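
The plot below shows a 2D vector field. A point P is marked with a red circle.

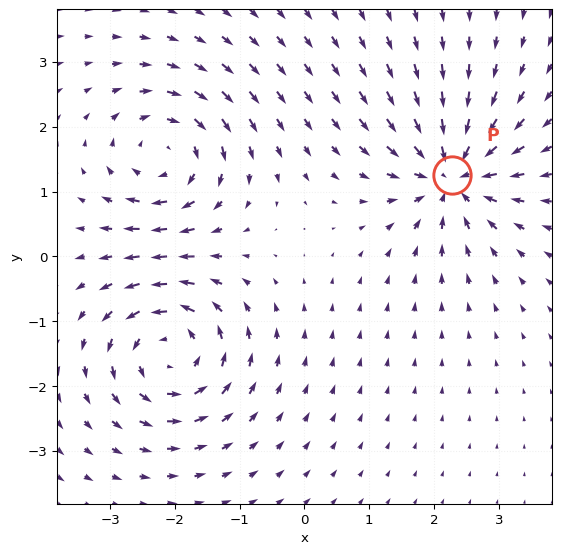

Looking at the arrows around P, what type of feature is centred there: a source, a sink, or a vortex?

At P (2.3, 1.3) the arrows converge inward. Divergence about -7, curl ≈0 — negative divergence with near-zero curl is a sink.

sink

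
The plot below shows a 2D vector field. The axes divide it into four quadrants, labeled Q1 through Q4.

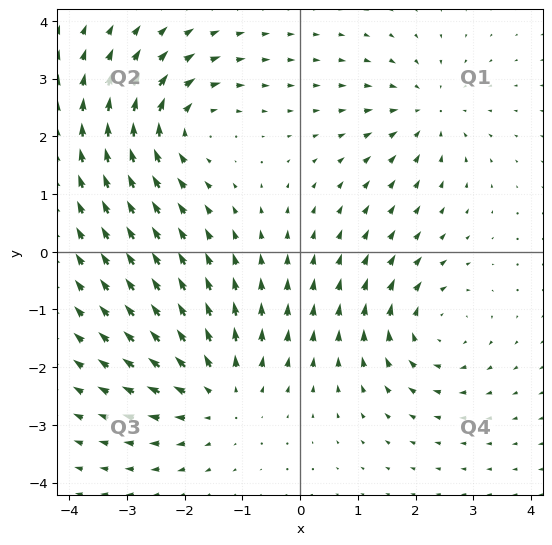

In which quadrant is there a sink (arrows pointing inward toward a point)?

The sink sits at approximately (2.2, 2.4), which lies in quadrant Q1. The divergence there is about -4, negative as expected for a sink.

Q1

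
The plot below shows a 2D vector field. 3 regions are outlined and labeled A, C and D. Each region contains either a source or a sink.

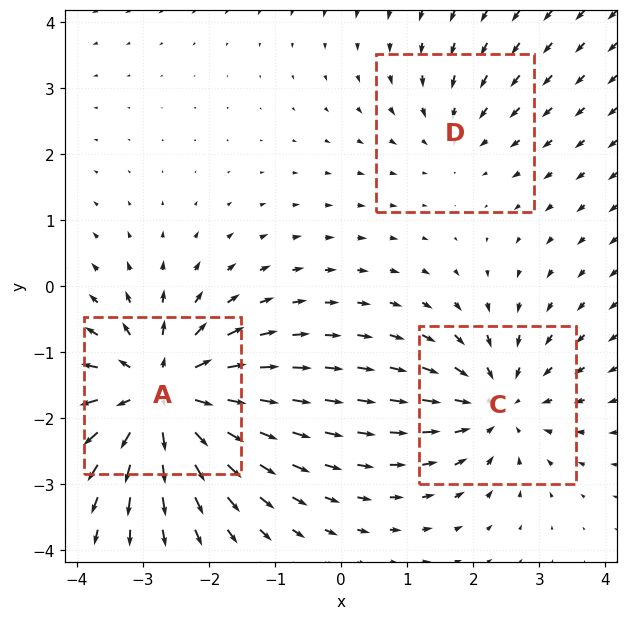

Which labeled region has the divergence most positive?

A

Divergence at each region's feature centre — A: about +6, C: about -4, D: about -2. Region A is most positive.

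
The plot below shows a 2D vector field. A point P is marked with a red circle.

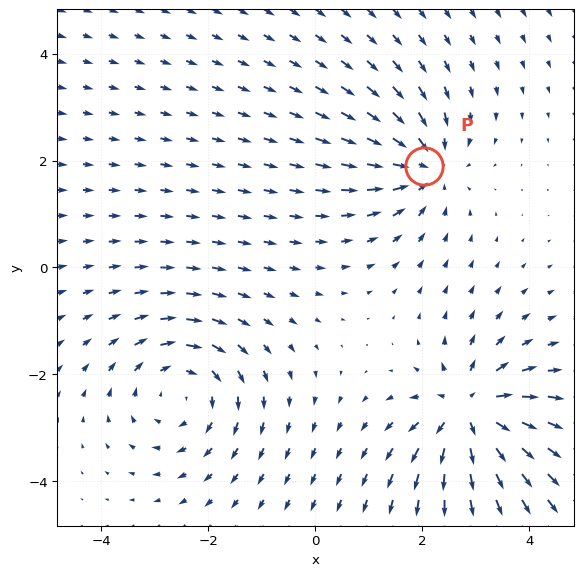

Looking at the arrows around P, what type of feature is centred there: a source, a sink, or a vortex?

At P (2.0, 1.9) the arrows converge inward. Divergence about -4, curl ≈0 — negative divergence with near-zero curl is a sink.

sink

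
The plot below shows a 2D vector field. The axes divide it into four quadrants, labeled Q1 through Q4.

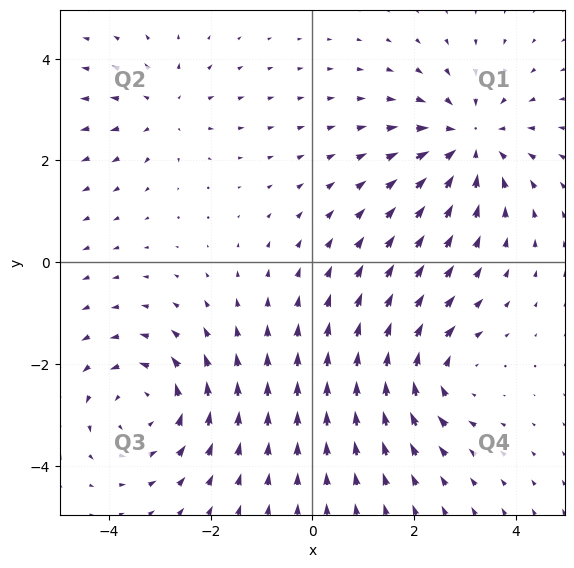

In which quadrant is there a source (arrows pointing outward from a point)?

The source sits at approximately (-2.9, 3.0), which lies in quadrant Q2. The divergence there is about +3, positive as expected for a source.

Q2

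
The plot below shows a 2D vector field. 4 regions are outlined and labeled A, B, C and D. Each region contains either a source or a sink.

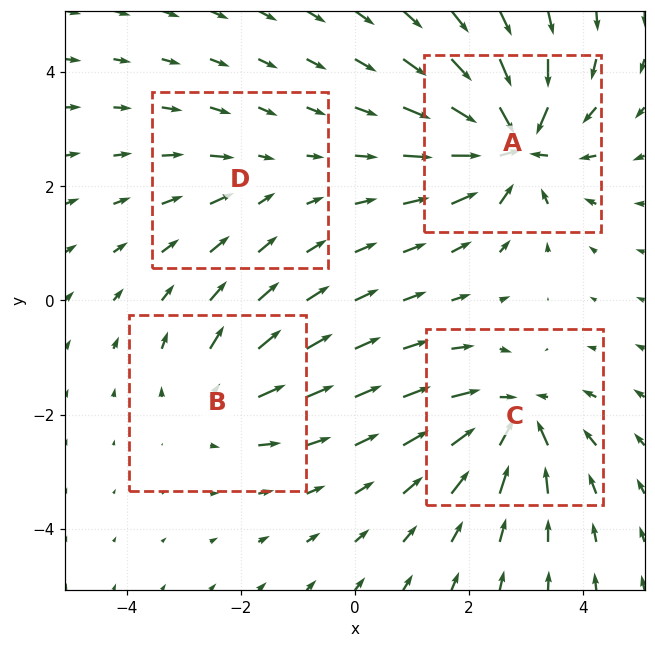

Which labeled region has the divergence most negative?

Divergence at each region's feature centre — A: about -8, B: about +4, C: about -6, D: about -2. Region A is most negative.

A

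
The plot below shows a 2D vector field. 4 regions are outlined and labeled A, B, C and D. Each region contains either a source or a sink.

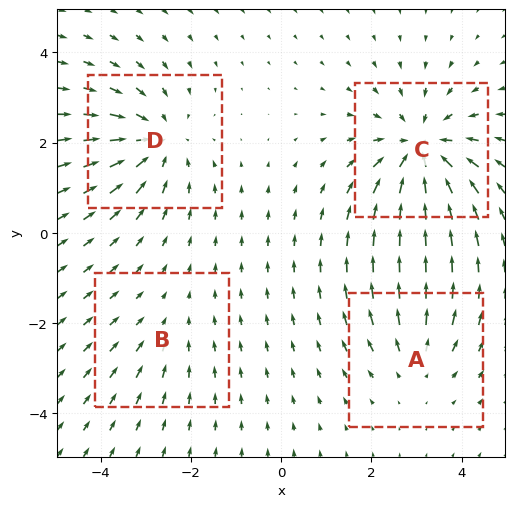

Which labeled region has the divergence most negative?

C

Divergence at each region's feature centre — A: about +3, B: about -2, C: about -6, D: about -5. Region C is most negative.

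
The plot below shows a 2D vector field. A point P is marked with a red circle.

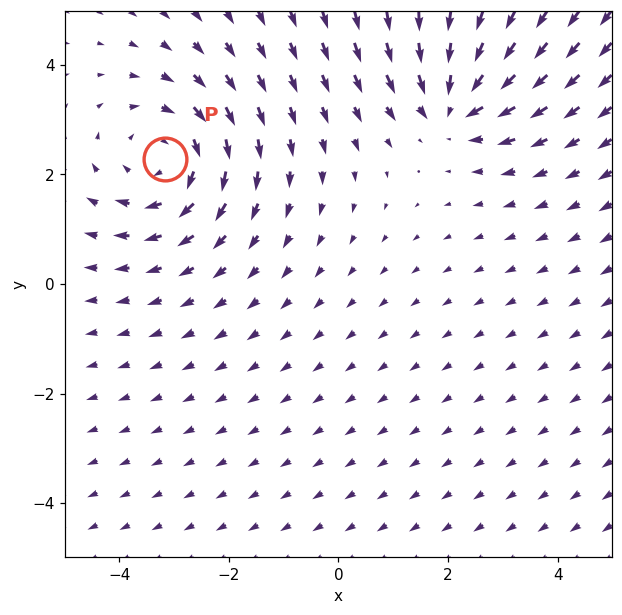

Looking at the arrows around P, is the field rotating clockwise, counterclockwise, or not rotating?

clockwise

Near P at (-3.2, 2.3) the arrows circulate clockwise. The curl (z-component) there is about -4; negative curl means clockwise rotation.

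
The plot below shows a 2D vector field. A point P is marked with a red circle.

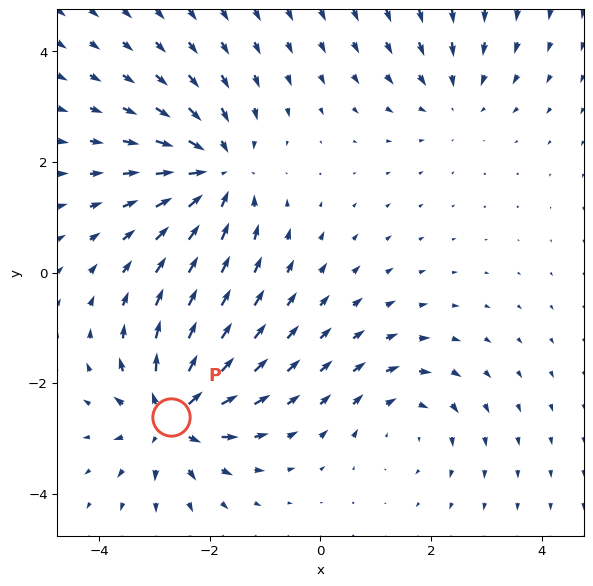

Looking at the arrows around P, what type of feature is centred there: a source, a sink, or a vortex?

At P (-2.7, -2.6) the arrows spread outward. Divergence about +7, curl ≈0 — positive divergence with near-zero curl is a source.

source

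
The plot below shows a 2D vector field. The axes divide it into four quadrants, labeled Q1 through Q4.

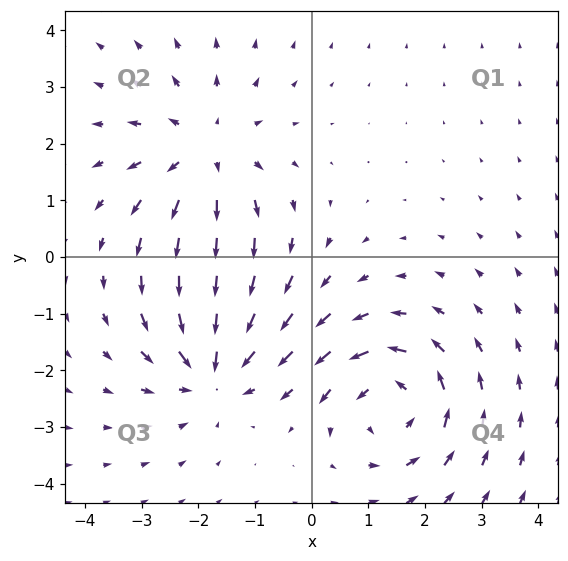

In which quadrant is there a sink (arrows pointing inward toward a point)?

Q3

The sink sits at approximately (-1.7, -2.0), which lies in quadrant Q3. The divergence there is about -4, negative as expected for a sink.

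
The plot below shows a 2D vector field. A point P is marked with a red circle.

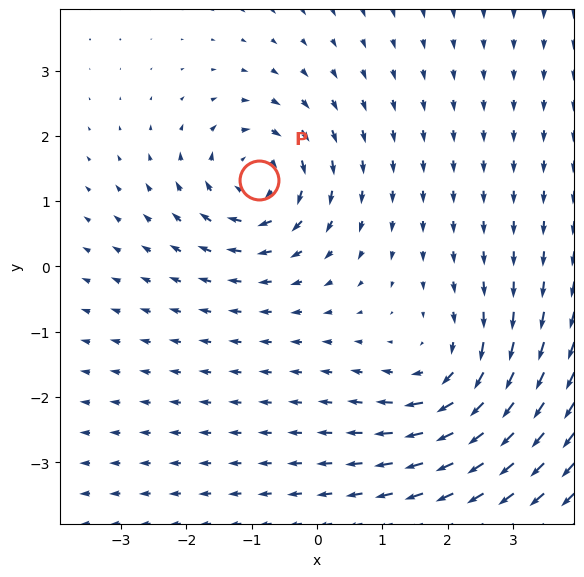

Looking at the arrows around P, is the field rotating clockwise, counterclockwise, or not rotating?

Near P at (-0.9, 1.3) the arrows circulate clockwise. The curl (z-component) there is about -4; negative curl means clockwise rotation.

clockwise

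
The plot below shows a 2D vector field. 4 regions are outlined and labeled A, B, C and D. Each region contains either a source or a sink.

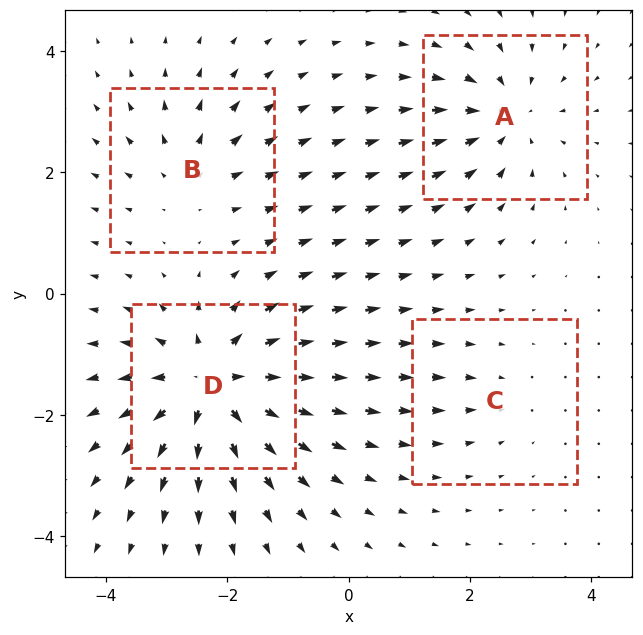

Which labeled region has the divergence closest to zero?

Divergence at each region's feature centre — A: about -5, B: about +4, C: about -2, D: about +8. Region C is closest to zero.

C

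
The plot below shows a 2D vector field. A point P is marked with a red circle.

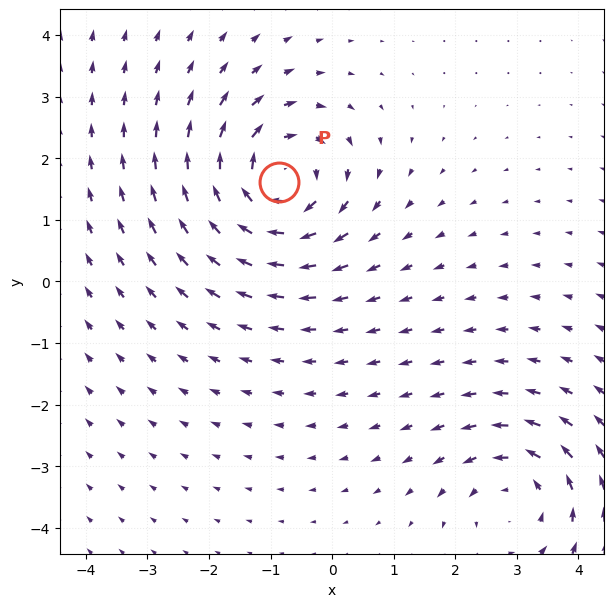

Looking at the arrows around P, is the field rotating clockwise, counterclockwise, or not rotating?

Near P at (-0.9, 1.6) the arrows circulate clockwise. The curl (z-component) there is about -5; negative curl means clockwise rotation.

clockwise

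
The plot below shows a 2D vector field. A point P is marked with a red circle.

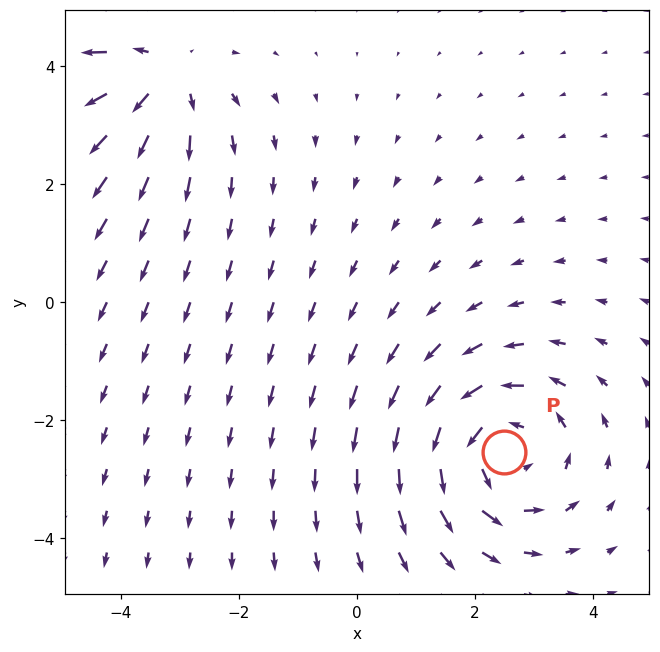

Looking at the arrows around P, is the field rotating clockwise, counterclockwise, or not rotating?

Near P at (2.5, -2.5) the arrows circulate counterclockwise. The curl (z-component) there is about +3; positive curl means counterclockwise rotation.

counterclockwise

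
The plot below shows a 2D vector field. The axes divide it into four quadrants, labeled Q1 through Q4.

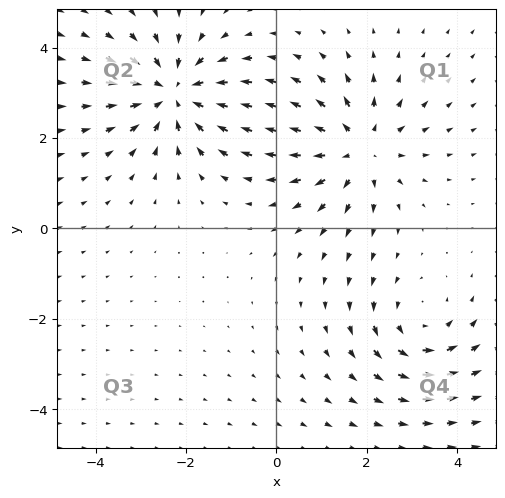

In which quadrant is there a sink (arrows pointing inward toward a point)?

The sink sits at approximately (-2.2, 3.0), which lies in quadrant Q2. The divergence there is about -4, negative as expected for a sink.

Q2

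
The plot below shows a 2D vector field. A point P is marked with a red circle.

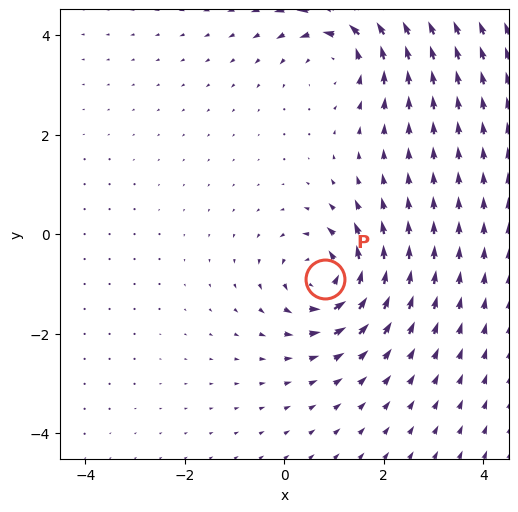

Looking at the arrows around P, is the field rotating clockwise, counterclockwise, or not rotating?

counterclockwise

Near P at (0.8, -0.9) the arrows circulate counterclockwise. The curl (z-component) there is about +4; positive curl means counterclockwise rotation.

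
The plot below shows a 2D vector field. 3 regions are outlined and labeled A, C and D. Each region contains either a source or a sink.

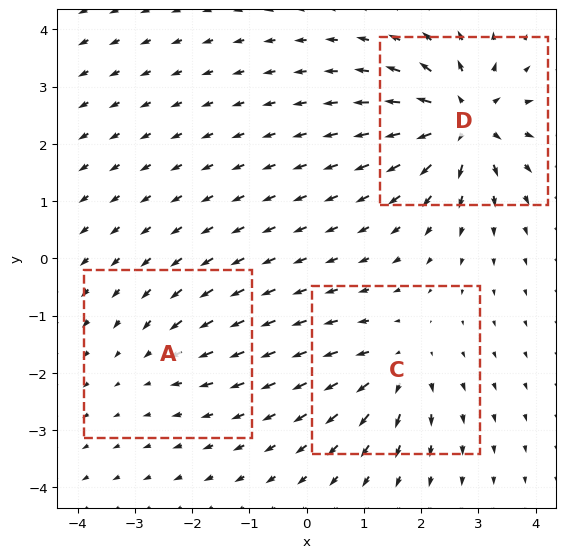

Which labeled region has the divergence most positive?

D

Divergence at each region's feature centre — A: about -2, C: about +4, D: about +7. Region D is most positive.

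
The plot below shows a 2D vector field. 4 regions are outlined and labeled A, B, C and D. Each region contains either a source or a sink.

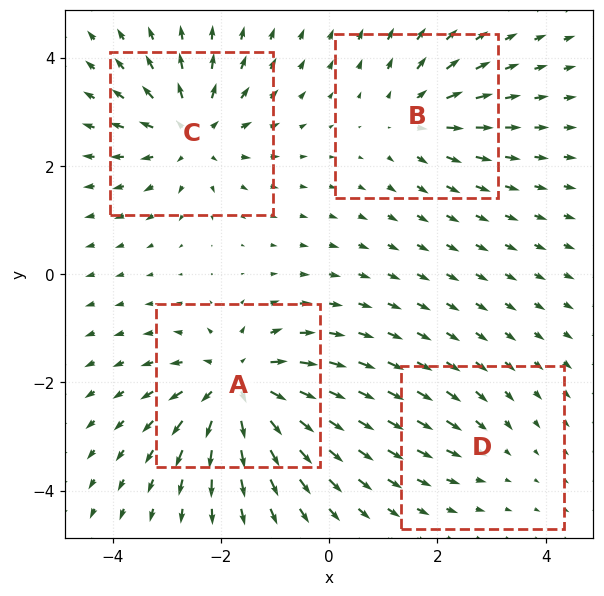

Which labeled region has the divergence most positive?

Divergence at each region's feature centre — A: about +7, B: about +4, C: about +6, D: about -2. Region A is most positive.

A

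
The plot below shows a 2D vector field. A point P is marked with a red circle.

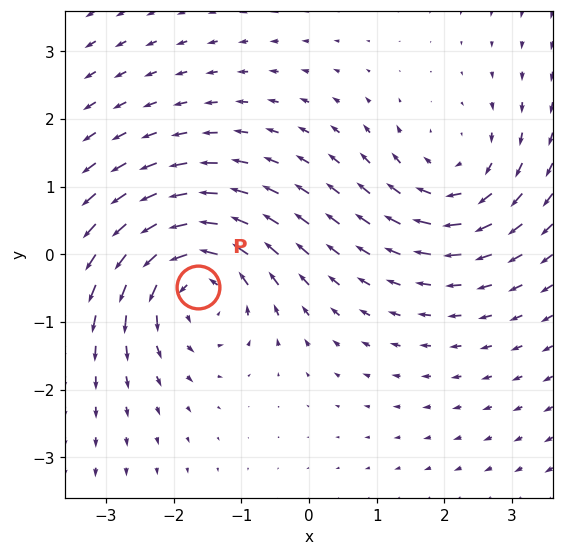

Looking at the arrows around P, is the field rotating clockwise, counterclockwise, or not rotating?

Near P at (-1.6, -0.5) the arrows circulate counterclockwise. The curl (z-component) there is about +4; positive curl means counterclockwise rotation.

counterclockwise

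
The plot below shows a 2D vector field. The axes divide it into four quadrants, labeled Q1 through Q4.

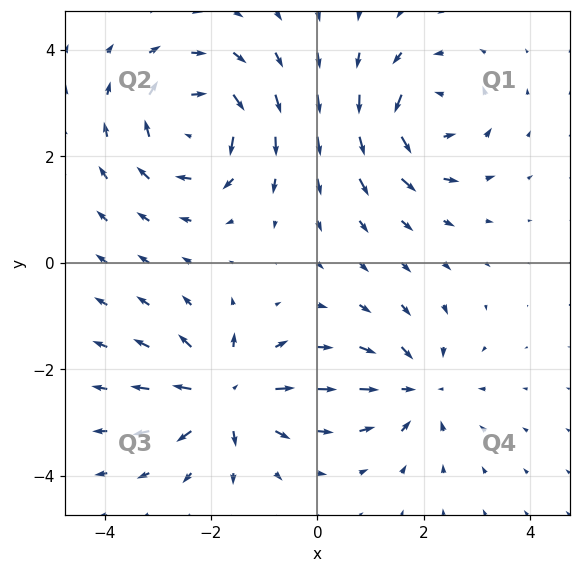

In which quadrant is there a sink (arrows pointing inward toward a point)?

The sink sits at approximately (1.9, -2.4), which lies in quadrant Q4. The divergence there is about -4, negative as expected for a sink.

Q4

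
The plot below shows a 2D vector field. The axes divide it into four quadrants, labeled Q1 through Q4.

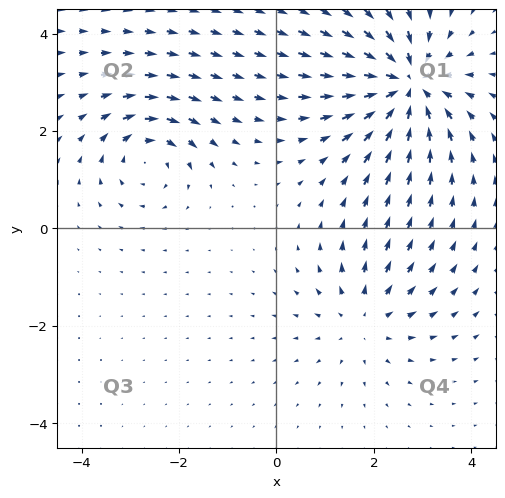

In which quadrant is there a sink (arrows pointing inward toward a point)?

Q1

The sink sits at approximately (2.7, 3.0), which lies in quadrant Q1. The divergence there is about -6, negative as expected for a sink.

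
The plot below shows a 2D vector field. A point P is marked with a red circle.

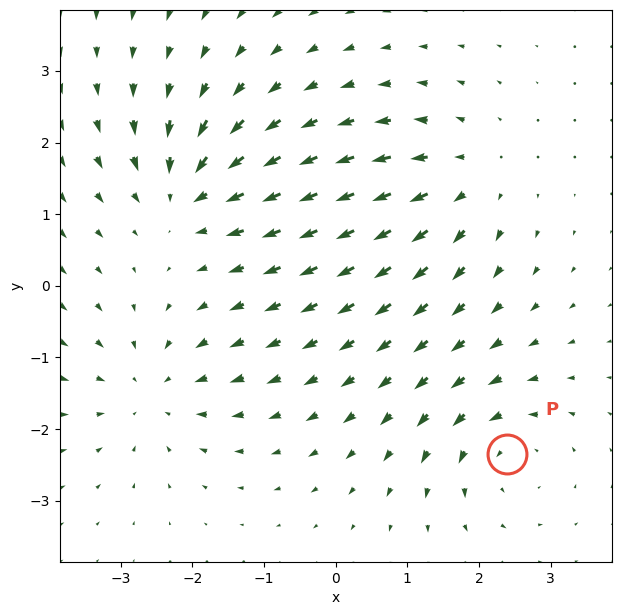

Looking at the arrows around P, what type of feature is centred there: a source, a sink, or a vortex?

At P (2.4, -2.3) the arrows circulate counterclockwise. Divergence ≈0, curl about +4 — near-zero divergence with nonzero curl is a vortex.

vortex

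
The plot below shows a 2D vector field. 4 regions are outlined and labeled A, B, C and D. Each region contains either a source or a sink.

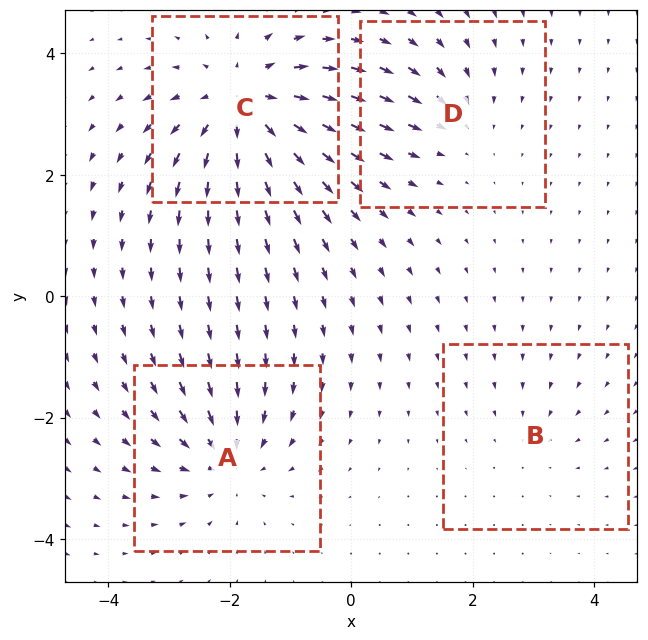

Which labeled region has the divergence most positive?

C

Divergence at each region's feature centre — A: about -5, B: about -2, C: about +7, D: about -3. Region C is most positive.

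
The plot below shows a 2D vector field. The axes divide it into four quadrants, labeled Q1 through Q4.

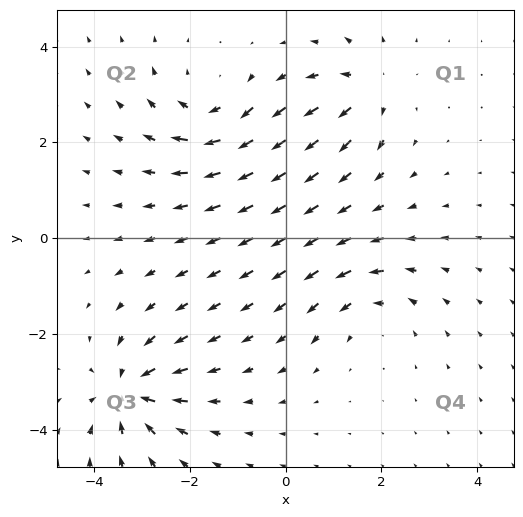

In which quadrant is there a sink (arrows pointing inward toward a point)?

The sink sits at approximately (-3.2, -3.2), which lies in quadrant Q3. The divergence there is about -6, negative as expected for a sink.

Q3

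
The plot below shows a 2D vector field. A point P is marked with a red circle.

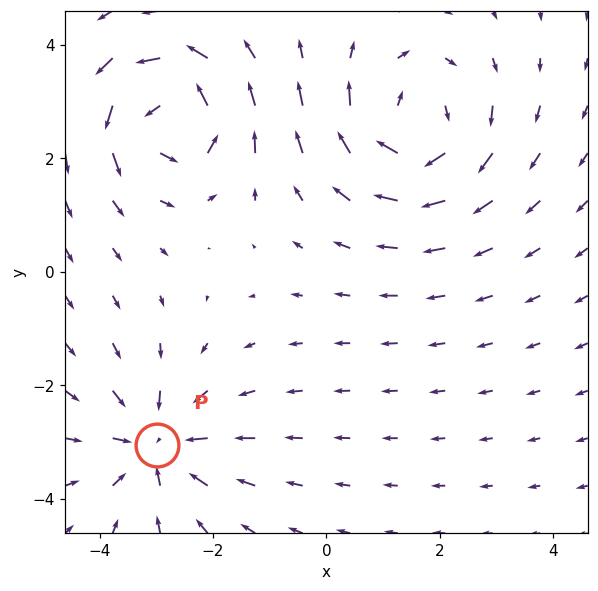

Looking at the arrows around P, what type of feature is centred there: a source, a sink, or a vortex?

sink

At P (-3.0, -3.1) the arrows converge inward. Divergence about -3, curl ≈0 — negative divergence with near-zero curl is a sink.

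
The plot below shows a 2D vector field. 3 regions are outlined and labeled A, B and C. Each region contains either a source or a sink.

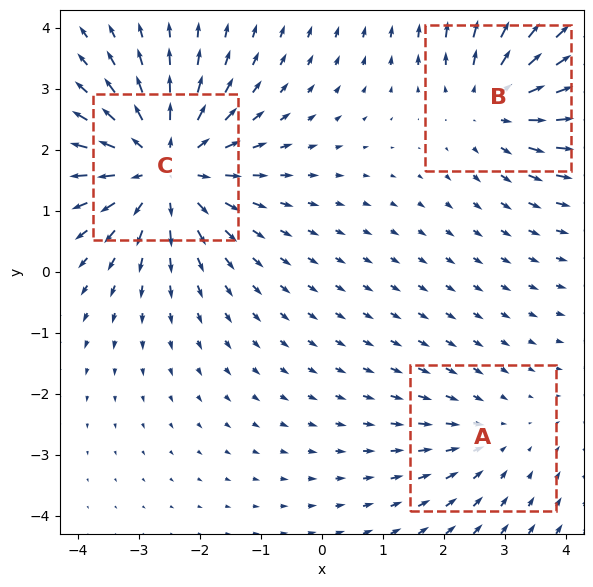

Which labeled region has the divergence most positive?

Divergence at each region's feature centre — A: about -2, B: about +3, C: about +4. Region C is most positive.

C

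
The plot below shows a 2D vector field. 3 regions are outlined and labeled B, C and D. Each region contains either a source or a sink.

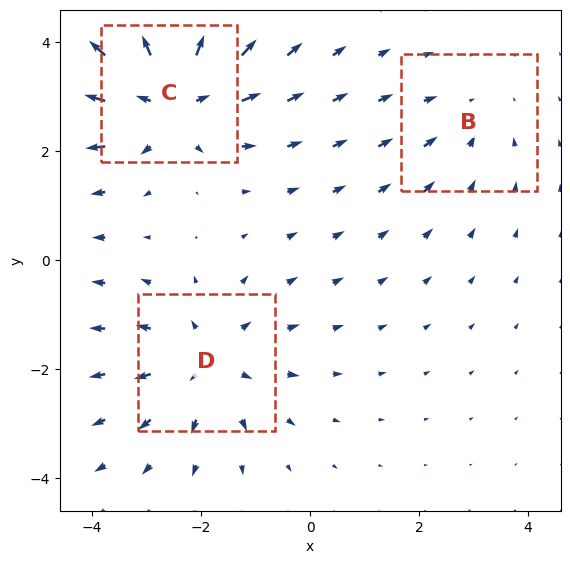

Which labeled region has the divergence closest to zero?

Divergence at each region's feature centre — B: about -2, C: about +5, D: about +3. Region B is closest to zero.

B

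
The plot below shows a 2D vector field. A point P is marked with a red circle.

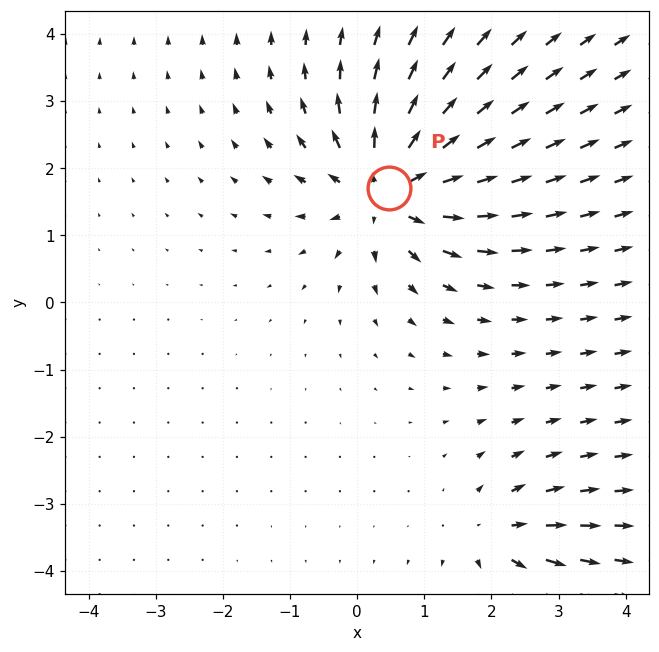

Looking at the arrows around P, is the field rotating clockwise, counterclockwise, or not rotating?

not rotating

Near P at (0.5, 1.7) the arrows show no circulation. The curl there is ≈0.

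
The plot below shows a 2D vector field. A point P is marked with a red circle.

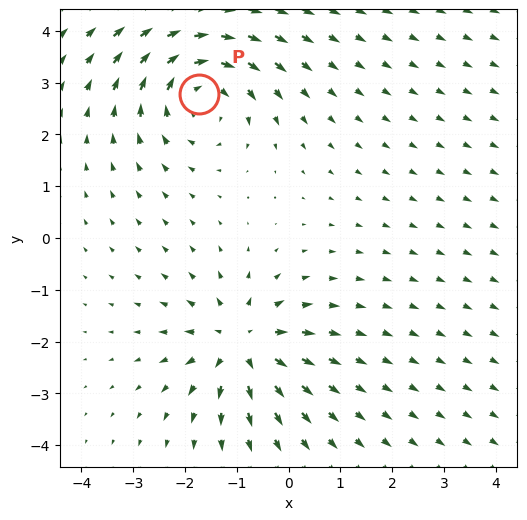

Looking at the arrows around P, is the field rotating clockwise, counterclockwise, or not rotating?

Near P at (-1.7, 2.8) the arrows circulate clockwise. The curl (z-component) there is about -3; negative curl means clockwise rotation.

clockwise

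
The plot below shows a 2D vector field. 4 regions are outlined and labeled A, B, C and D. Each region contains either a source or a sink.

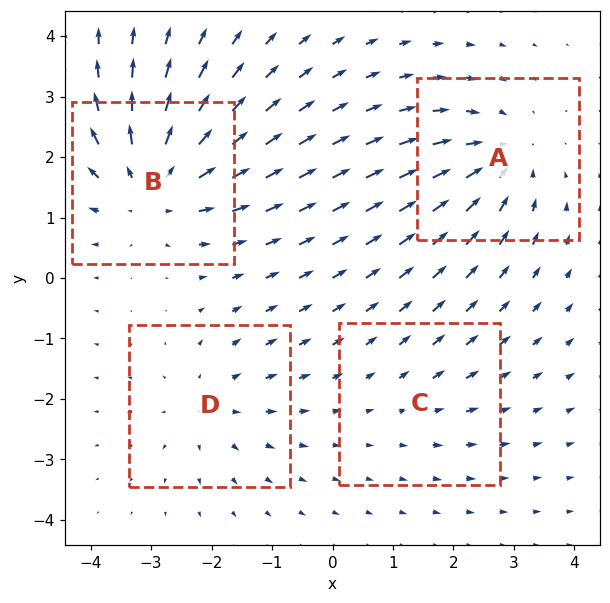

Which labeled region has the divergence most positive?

B

Divergence at each region's feature centre — A: about -4, B: about +6, C: about +2, D: about +3. Region B is most positive.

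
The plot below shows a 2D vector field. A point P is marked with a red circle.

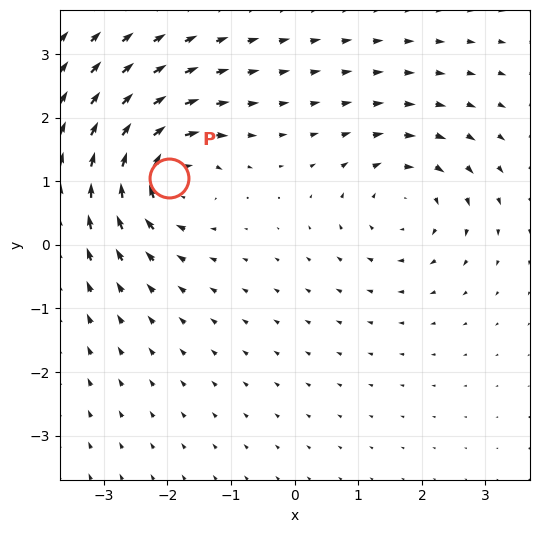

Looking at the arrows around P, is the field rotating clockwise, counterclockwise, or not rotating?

clockwise

Near P at (-2.0, 1.0) the arrows circulate clockwise. The curl (z-component) there is about -6; negative curl means clockwise rotation.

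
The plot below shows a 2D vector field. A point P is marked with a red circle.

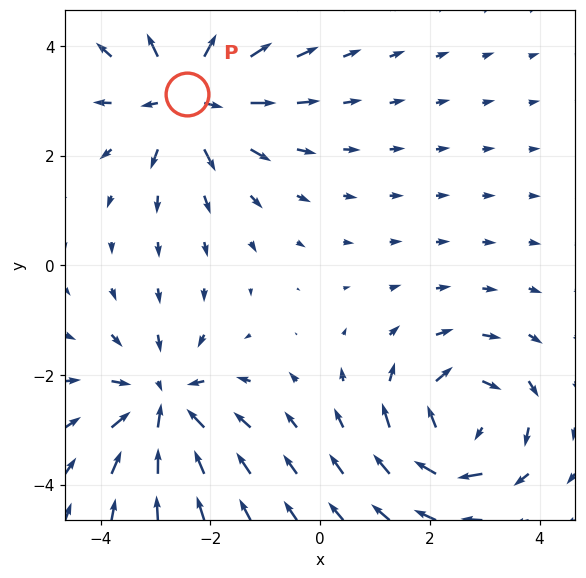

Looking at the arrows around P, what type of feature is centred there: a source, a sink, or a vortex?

At P (-2.4, 3.1) the arrows spread outward. Divergence about +5, curl ≈0 — positive divergence with near-zero curl is a source.

source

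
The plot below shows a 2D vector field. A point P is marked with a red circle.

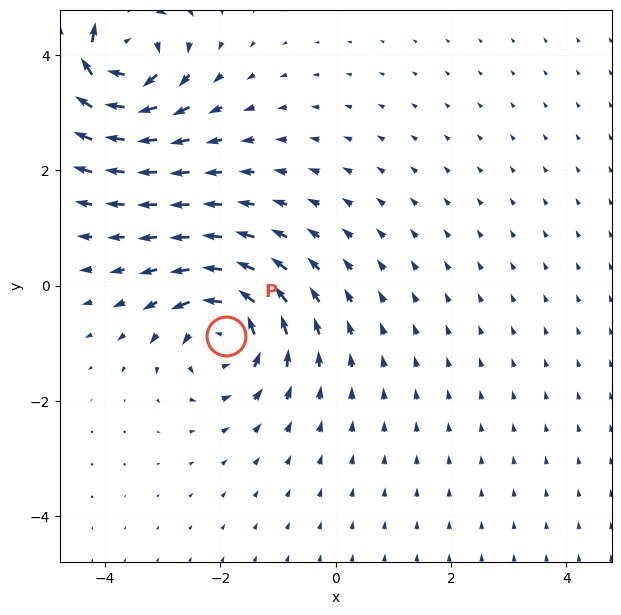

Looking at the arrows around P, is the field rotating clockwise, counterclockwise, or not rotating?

counterclockwise

Near P at (-1.9, -0.9) the arrows circulate counterclockwise. The curl (z-component) there is about +6; positive curl means counterclockwise rotation.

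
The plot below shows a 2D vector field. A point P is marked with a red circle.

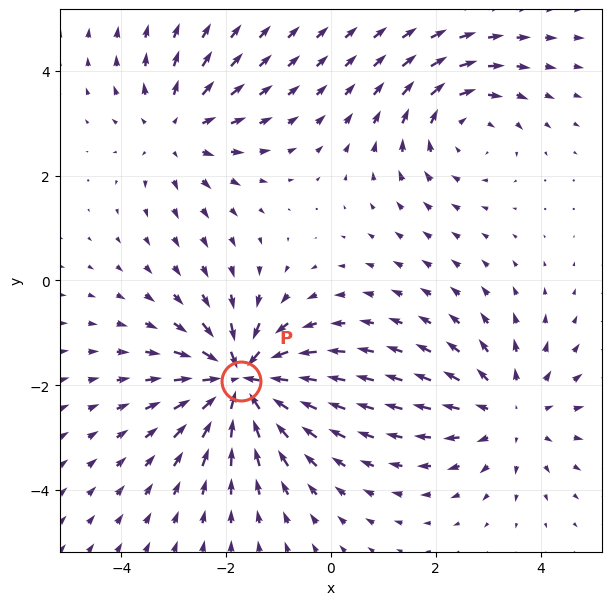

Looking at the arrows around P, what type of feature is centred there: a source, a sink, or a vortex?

sink

At P (-1.7, -1.9) the arrows converge inward. Divergence about -6, curl ≈0 — negative divergence with near-zero curl is a sink.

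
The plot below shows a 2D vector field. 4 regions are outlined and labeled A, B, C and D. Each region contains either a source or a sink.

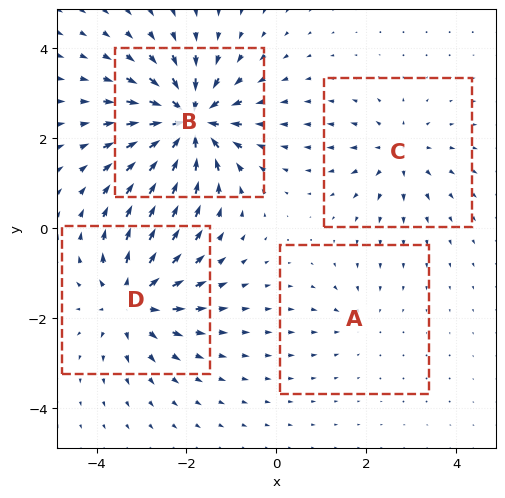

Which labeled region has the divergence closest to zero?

A

Divergence at each region's feature centre — A: about -2, B: about -9, C: about +4, D: about +6. Region A is closest to zero.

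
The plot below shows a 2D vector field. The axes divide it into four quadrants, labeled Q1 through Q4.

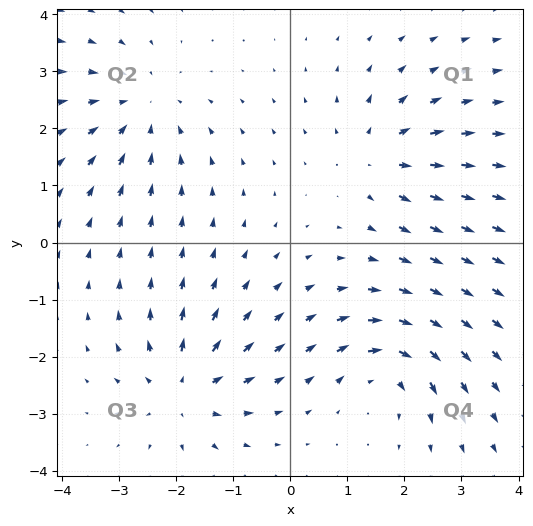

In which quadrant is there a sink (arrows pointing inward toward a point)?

Q2

The sink sits at approximately (-2.6, 2.3), which lies in quadrant Q2. The divergence there is about -3, negative as expected for a sink.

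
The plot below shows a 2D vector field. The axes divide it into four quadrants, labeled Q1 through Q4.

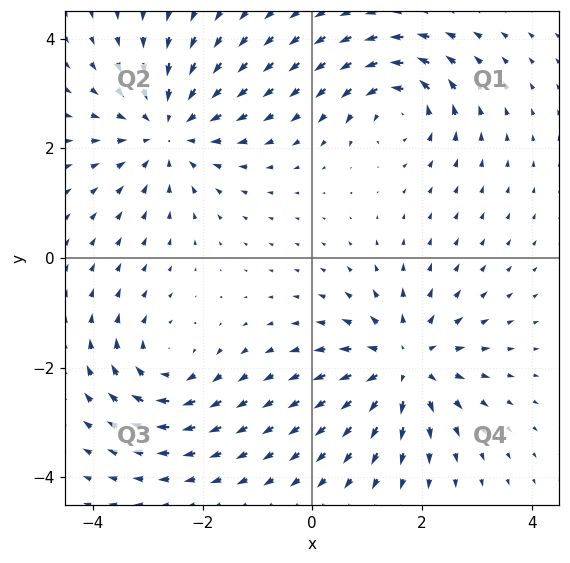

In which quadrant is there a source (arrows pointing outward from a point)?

Q4

The source sits at approximately (1.7, -1.9), which lies in quadrant Q4. The divergence there is about +5, positive as expected for a source.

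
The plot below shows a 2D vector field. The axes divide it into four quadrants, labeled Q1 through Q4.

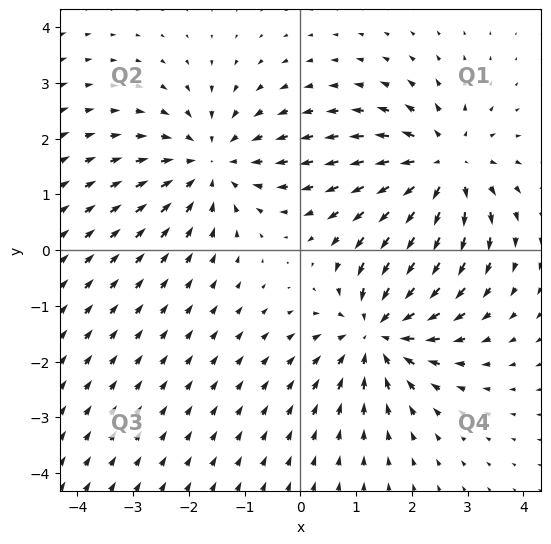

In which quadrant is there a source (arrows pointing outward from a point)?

Q1

The source sits at approximately (2.5, 1.5), which lies in quadrant Q1. The divergence there is about +5, positive as expected for a source.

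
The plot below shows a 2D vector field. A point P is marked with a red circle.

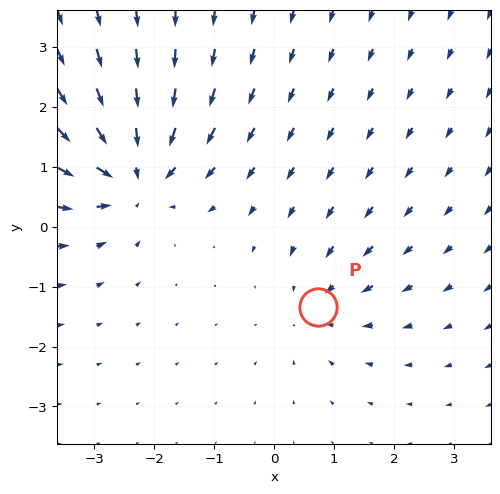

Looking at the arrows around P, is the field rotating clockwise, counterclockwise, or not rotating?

Near P at (0.7, -1.3) the arrows show no circulation. The curl there is ≈0.

not rotating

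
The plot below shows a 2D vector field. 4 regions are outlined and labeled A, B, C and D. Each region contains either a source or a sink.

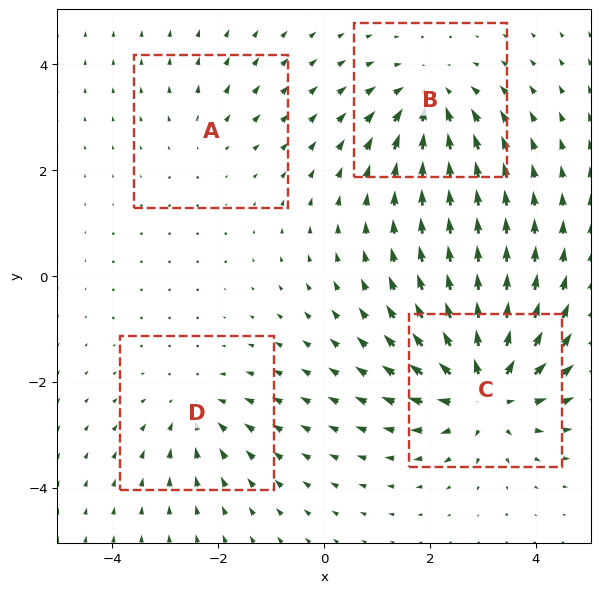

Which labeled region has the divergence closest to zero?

Divergence at each region's feature centre — A: about +2, B: about -5, C: about +7, D: about -4. Region A is closest to zero.

A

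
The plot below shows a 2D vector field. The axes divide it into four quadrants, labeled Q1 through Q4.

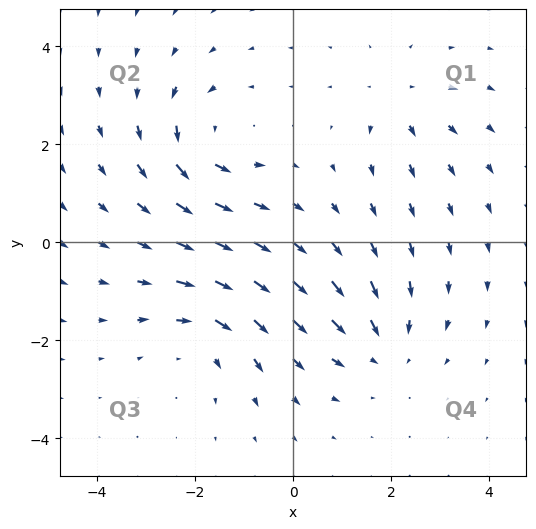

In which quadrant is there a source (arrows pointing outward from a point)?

Q1

The source sits at approximately (2.2, 2.9), which lies in quadrant Q1. The divergence there is about +3, positive as expected for a source.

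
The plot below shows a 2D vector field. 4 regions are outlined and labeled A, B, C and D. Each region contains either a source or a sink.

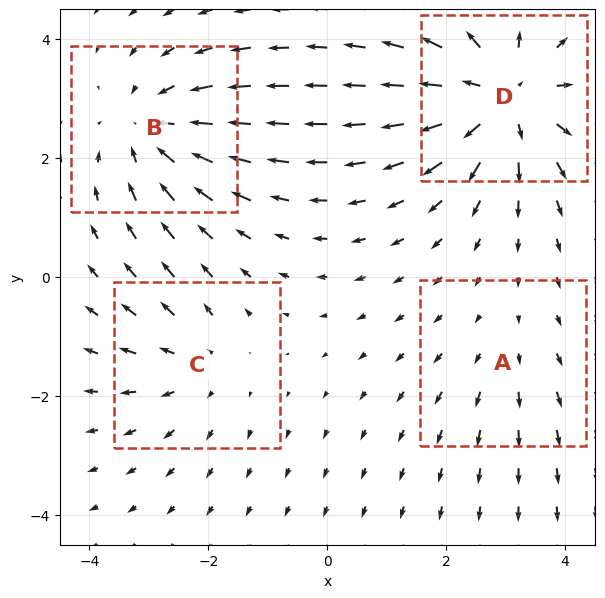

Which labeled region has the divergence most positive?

D

Divergence at each region's feature centre — A: about +2, B: about -4, C: about +3, D: about +6. Region D is most positive.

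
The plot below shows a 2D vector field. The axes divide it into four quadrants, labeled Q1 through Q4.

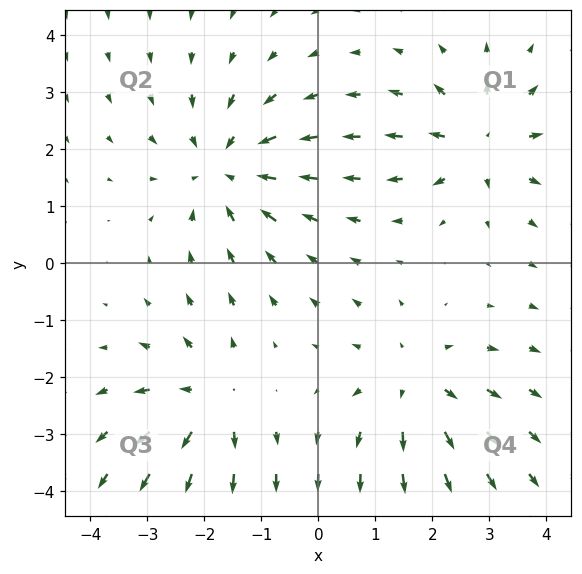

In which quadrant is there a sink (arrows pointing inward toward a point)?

The sink sits at approximately (-1.6, 1.6), which lies in quadrant Q2. The divergence there is about -3, negative as expected for a sink.

Q2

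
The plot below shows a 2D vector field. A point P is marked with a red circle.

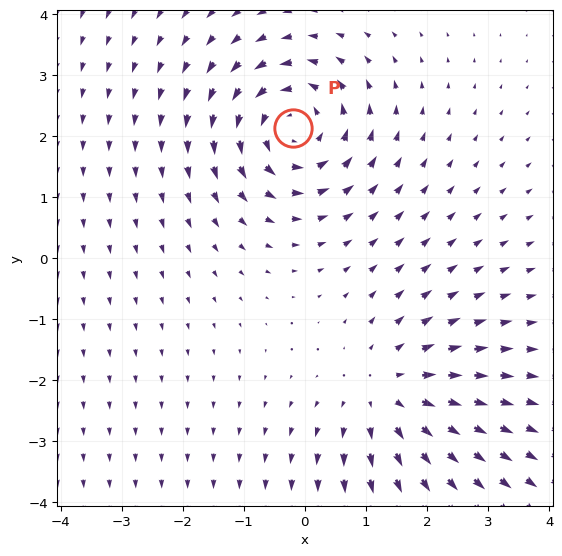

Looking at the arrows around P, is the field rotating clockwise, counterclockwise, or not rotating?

counterclockwise

Near P at (-0.2, 2.1) the arrows circulate counterclockwise. The curl (z-component) there is about +5; positive curl means counterclockwise rotation.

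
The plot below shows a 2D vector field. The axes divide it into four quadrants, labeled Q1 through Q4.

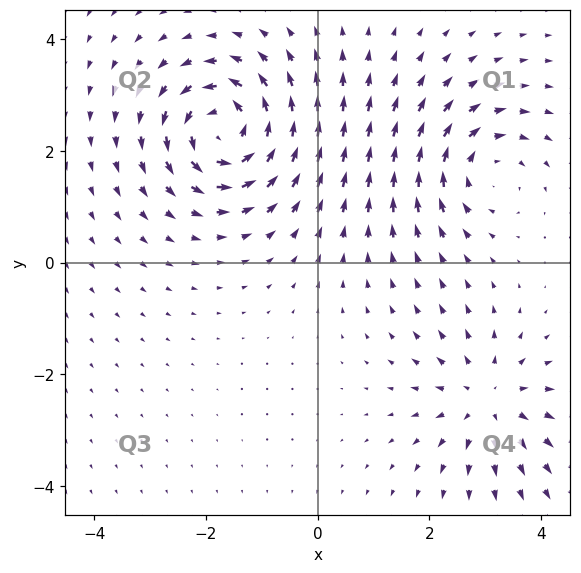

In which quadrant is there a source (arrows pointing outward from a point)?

Q4

The source sits at approximately (3.1, -2.5), which lies in quadrant Q4. The divergence there is about +4, positive as expected for a source.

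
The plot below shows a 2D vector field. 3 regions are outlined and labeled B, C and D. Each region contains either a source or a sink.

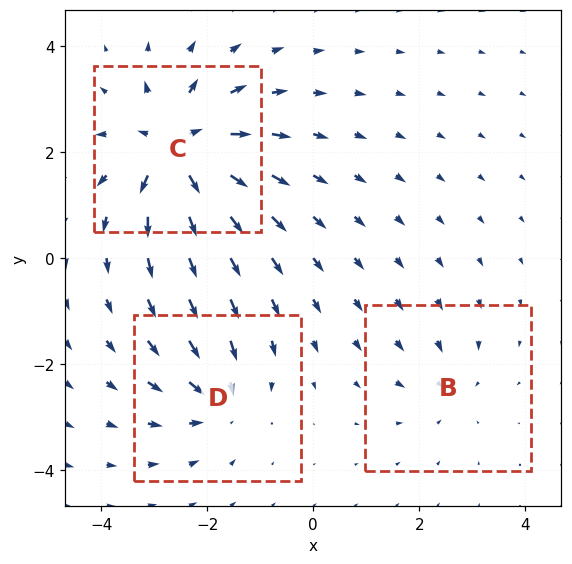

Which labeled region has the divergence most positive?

Divergence at each region's feature centre — B: about -2, C: about +6, D: about -3. Region C is most positive.

C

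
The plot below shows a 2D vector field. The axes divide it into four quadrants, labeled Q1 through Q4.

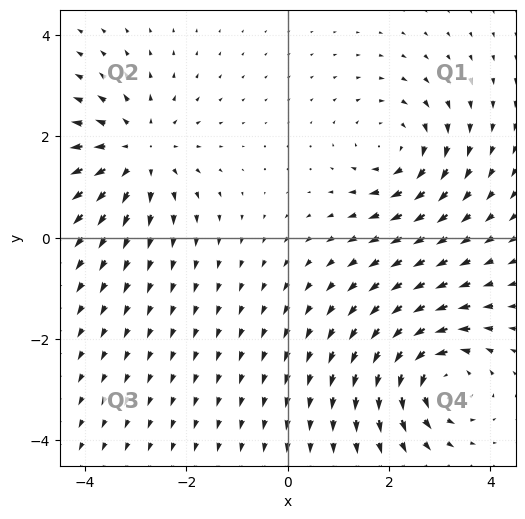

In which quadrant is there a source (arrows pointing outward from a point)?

The source sits at approximately (-3.0, 1.7), which lies in quadrant Q2. The divergence there is about +4, positive as expected for a source.

Q2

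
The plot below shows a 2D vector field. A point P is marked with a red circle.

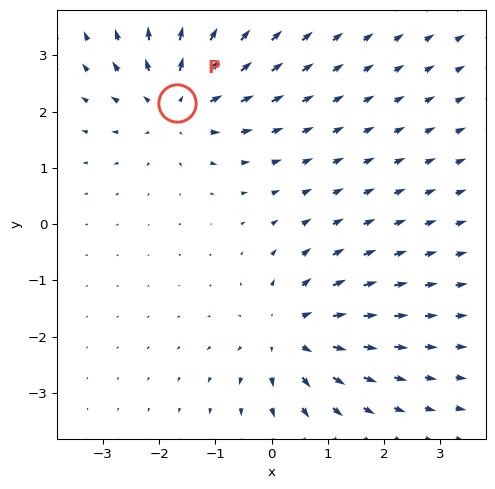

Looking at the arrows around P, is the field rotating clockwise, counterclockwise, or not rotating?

not rotating

Near P at (-1.7, 2.2) the arrows show no circulation. The curl there is ≈0.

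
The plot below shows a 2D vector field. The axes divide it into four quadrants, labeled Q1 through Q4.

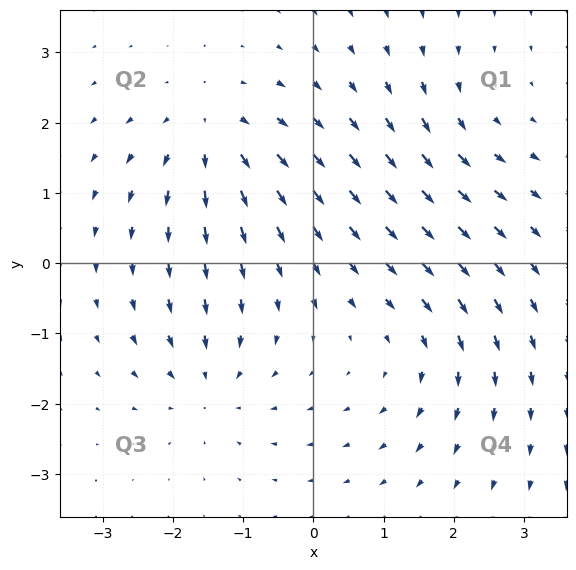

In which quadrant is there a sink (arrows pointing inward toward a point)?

The sink sits at approximately (-1.5, -1.7), which lies in quadrant Q3. The divergence there is about -3, negative as expected for a sink.

Q3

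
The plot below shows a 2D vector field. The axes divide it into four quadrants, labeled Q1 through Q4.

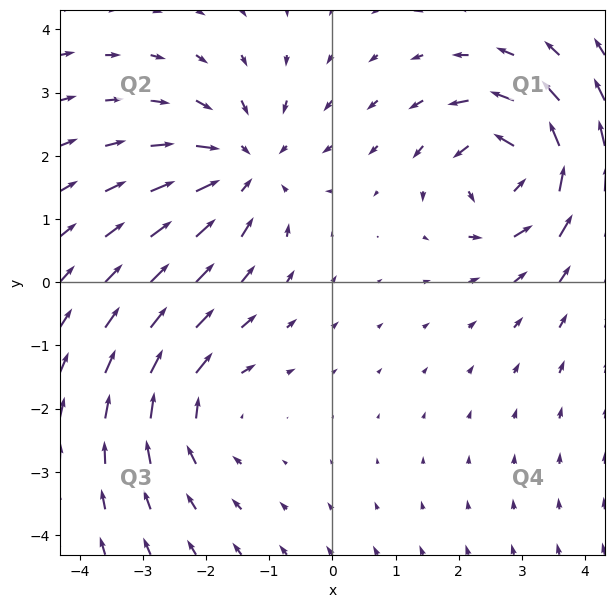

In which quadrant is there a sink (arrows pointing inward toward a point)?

The sink sits at approximately (-1.4, 1.8), which lies in quadrant Q2. The divergence there is about -4, negative as expected for a sink.

Q2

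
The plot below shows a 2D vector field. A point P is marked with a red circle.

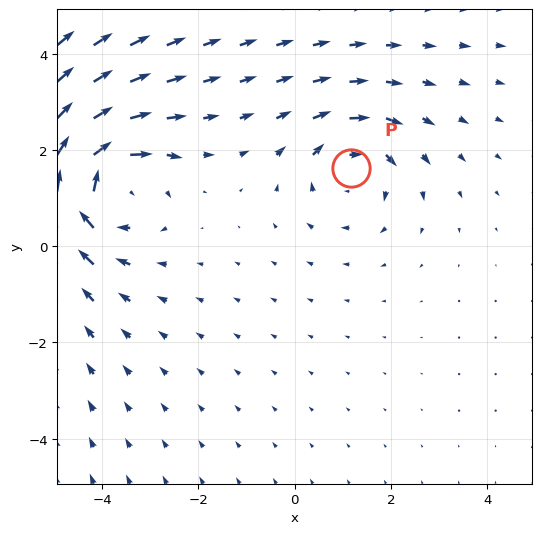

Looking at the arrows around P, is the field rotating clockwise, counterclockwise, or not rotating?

clockwise

Near P at (1.2, 1.6) the arrows circulate clockwise. The curl (z-component) there is about -3; negative curl means clockwise rotation.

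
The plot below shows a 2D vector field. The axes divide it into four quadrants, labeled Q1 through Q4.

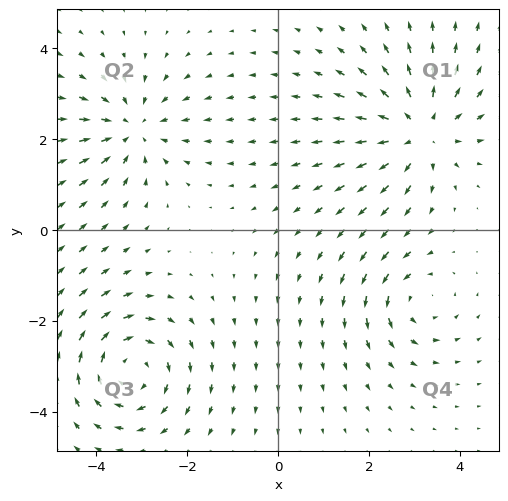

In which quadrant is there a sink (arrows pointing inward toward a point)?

The sink sits at approximately (-3.2, 2.2), which lies in quadrant Q2. The divergence there is about -4, negative as expected for a sink.

Q2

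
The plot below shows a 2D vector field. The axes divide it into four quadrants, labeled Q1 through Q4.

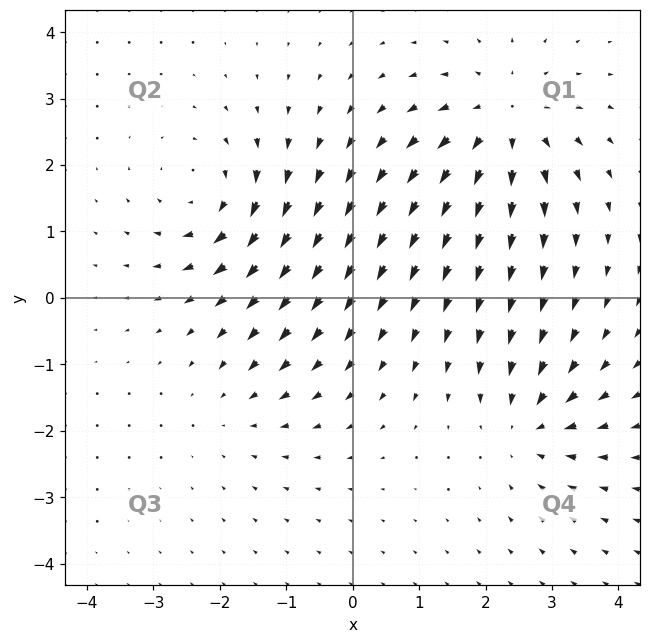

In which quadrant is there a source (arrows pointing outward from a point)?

The source sits at approximately (2.3, 2.7), which lies in quadrant Q1. The divergence there is about +5, positive as expected for a source.

Q1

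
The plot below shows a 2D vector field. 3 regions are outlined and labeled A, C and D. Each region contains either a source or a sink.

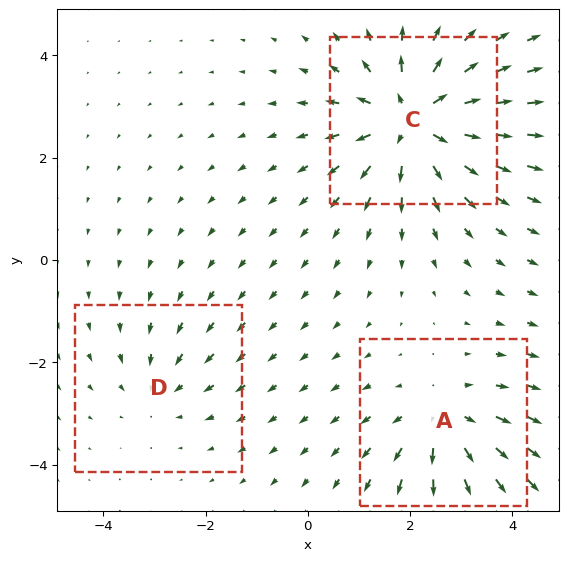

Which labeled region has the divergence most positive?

Divergence at each region's feature centre — A: about +3, C: about +5, D: about -2. Region C is most positive.

C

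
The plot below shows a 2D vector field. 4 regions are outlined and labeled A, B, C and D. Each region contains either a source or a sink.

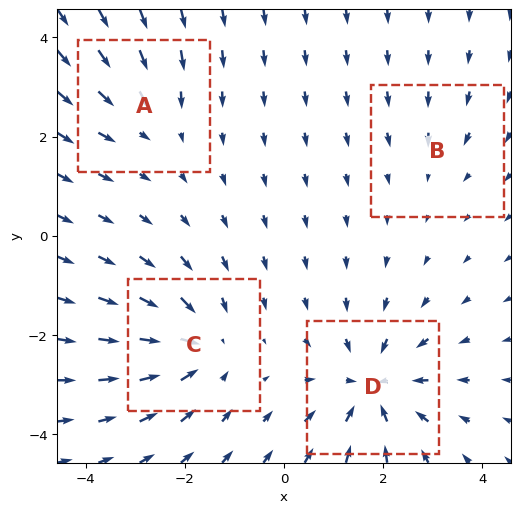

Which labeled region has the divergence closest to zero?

Divergence at each region's feature centre — A: about -3, B: about -2, C: about -5, D: about -6. Region B is closest to zero.

B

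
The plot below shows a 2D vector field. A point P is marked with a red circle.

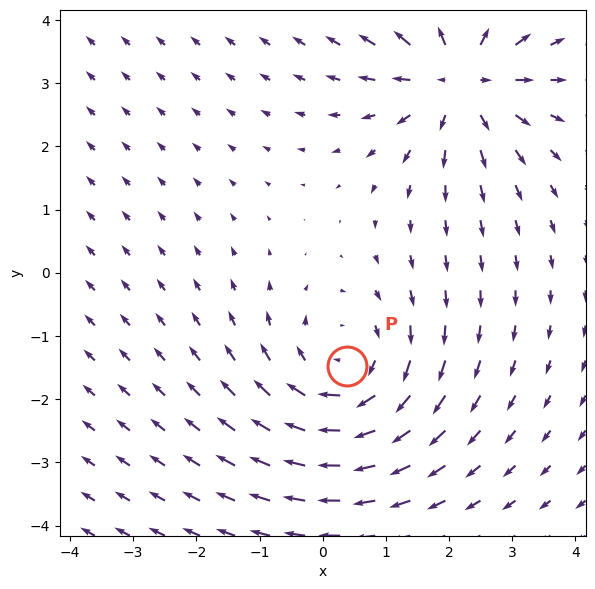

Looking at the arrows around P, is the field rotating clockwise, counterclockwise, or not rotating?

clockwise

Near P at (0.4, -1.5) the arrows circulate clockwise. The curl (z-component) there is about -3; negative curl means clockwise rotation.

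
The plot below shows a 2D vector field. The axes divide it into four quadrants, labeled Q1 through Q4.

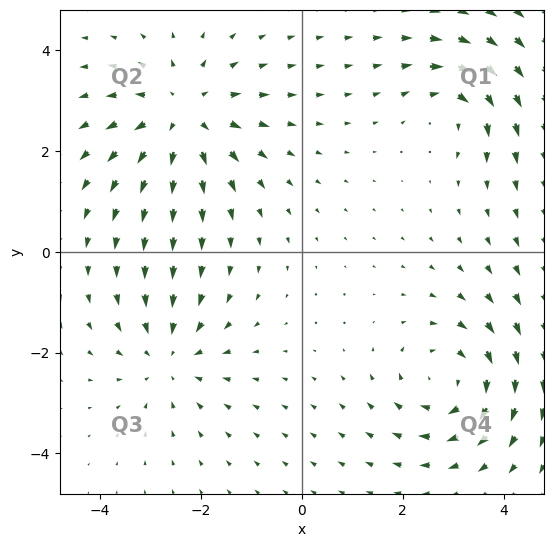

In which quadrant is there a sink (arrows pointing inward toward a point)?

Q3

The sink sits at approximately (-2.6, -2.1), which lies in quadrant Q3. The divergence there is about -3, negative as expected for a sink.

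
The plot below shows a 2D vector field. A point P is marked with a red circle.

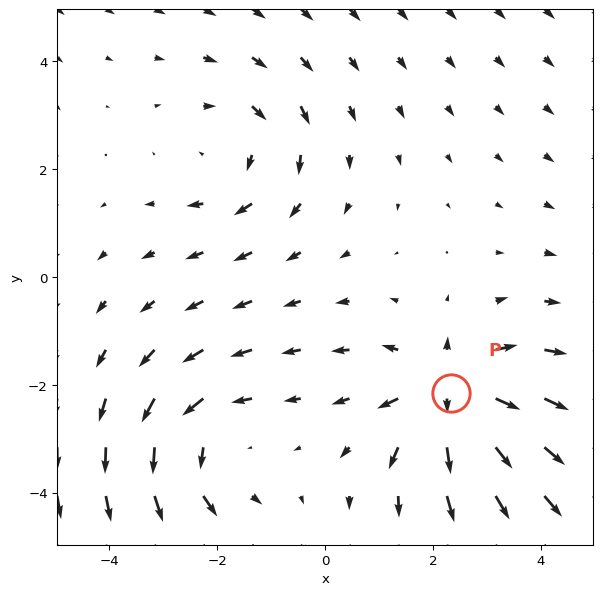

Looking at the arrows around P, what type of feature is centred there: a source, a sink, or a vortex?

At P (2.3, -2.1) the arrows spread outward. Divergence about +4, curl ≈0 — positive divergence with near-zero curl is a source.

source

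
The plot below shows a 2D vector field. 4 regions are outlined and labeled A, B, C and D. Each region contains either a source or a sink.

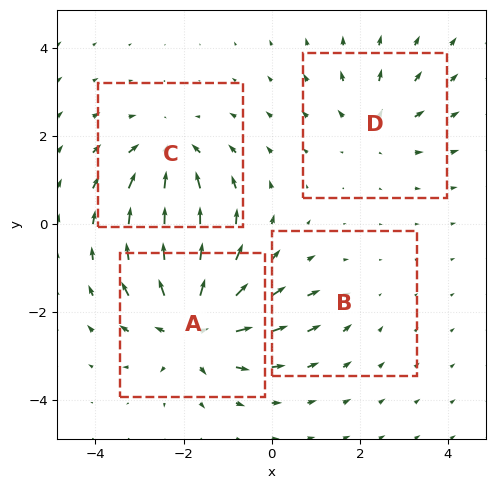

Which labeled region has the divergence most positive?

Divergence at each region's feature centre — A: about +7, B: about -2, C: about -5, D: about +3. Region A is most positive.

A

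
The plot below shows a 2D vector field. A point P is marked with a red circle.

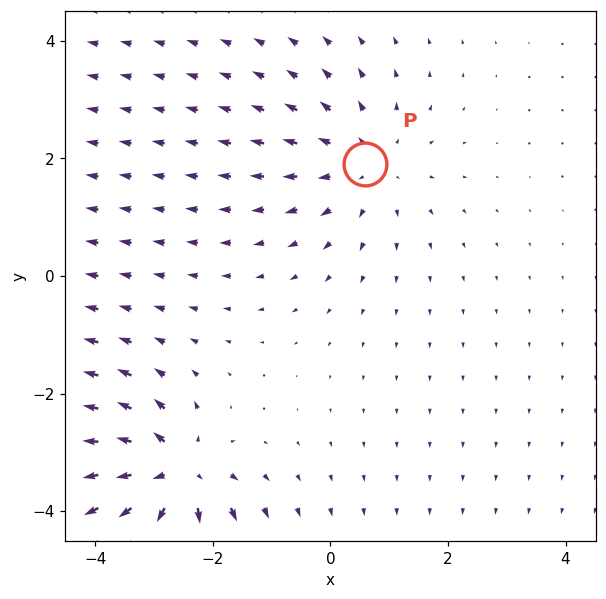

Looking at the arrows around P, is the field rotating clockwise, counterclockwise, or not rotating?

Near P at (0.6, 1.9) the arrows show no circulation. The curl there is ≈0.

not rotating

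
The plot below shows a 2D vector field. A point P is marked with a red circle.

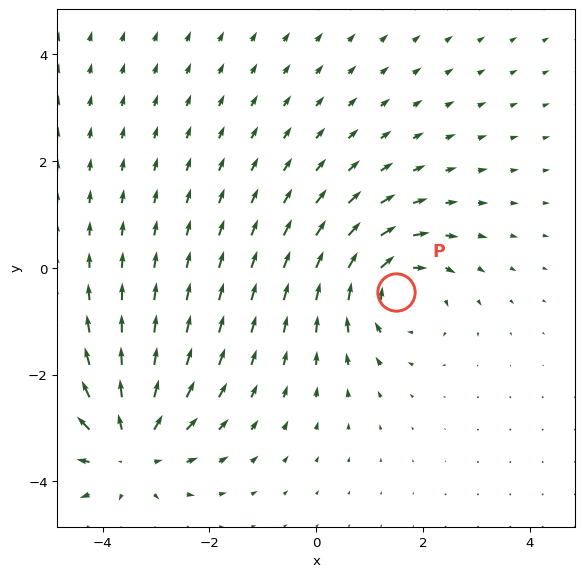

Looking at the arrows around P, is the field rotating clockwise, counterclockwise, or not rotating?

Near P at (1.5, -0.5) the arrows circulate clockwise. The curl (z-component) there is about -4; negative curl means clockwise rotation.

clockwise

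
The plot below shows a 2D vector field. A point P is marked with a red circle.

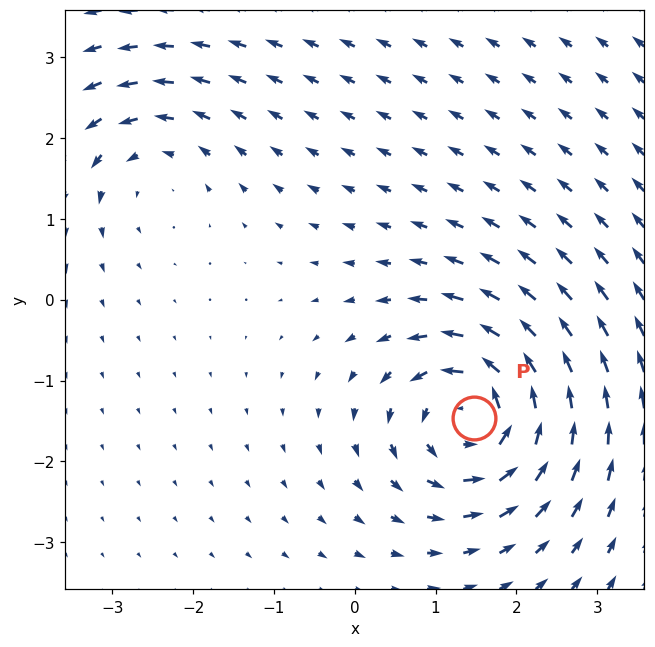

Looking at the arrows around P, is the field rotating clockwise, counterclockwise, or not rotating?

counterclockwise

Near P at (1.5, -1.5) the arrows circulate counterclockwise. The curl (z-component) there is about +7; positive curl means counterclockwise rotation.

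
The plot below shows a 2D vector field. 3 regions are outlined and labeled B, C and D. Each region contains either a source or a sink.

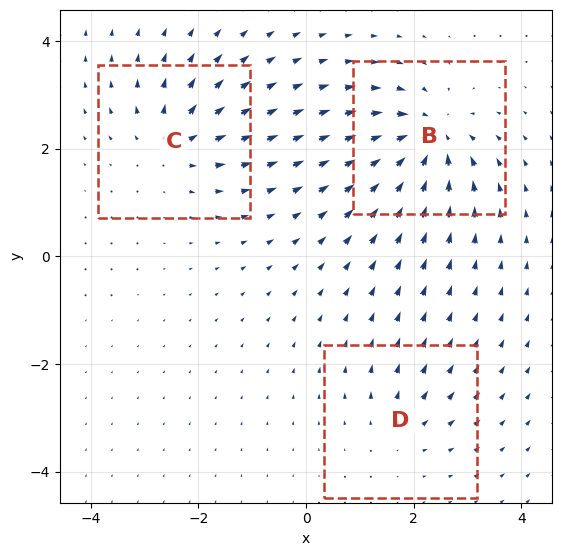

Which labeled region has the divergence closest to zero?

D

Divergence at each region's feature centre — B: about -6, C: about +4, D: about +3. Region D is closest to zero.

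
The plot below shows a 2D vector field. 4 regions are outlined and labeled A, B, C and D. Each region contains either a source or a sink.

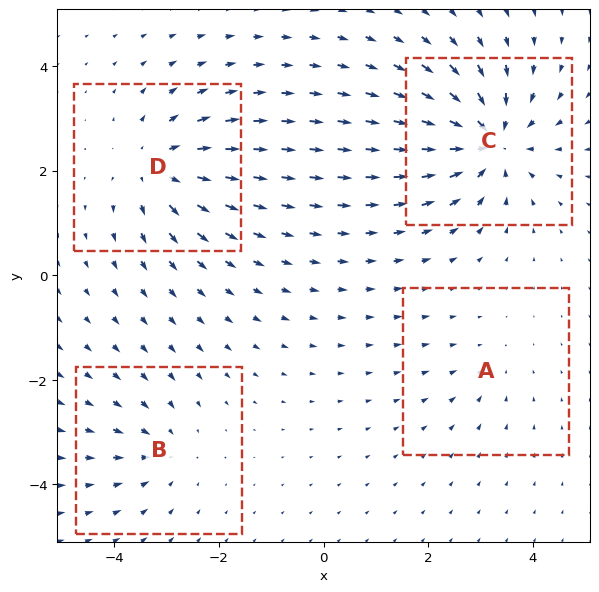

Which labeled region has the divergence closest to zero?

Divergence at each region's feature centre — A: about -2, B: about -3, C: about -7, D: about +5. Region A is closest to zero.

A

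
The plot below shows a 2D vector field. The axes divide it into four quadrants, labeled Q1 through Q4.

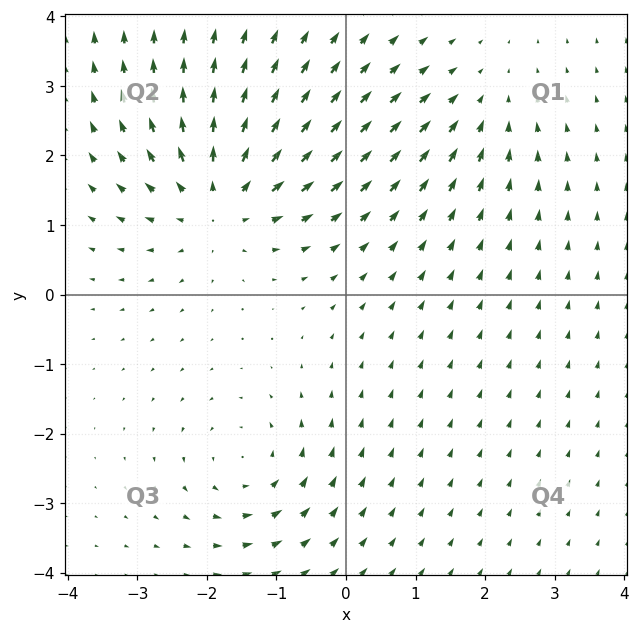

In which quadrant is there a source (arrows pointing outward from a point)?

The source sits at approximately (-1.8, 1.4), which lies in quadrant Q2. The divergence there is about +5, positive as expected for a source.

Q2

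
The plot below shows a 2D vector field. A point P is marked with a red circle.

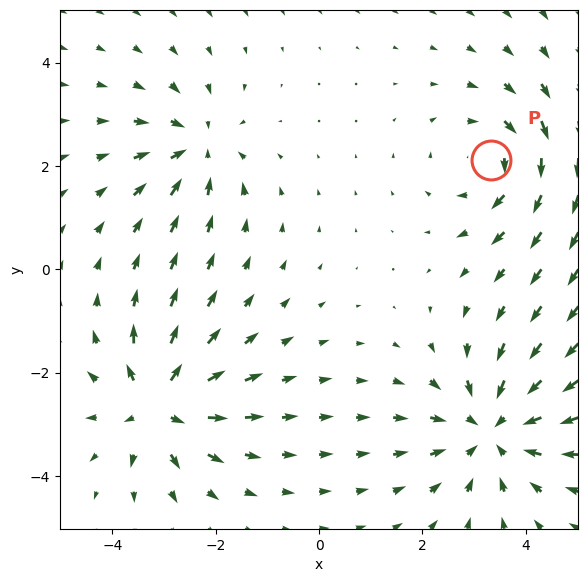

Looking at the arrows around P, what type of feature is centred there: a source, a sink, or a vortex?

At P (3.3, 2.1) the arrows circulate clockwise. Divergence ≈0, curl about -3 — near-zero divergence with nonzero curl is a vortex.

vortex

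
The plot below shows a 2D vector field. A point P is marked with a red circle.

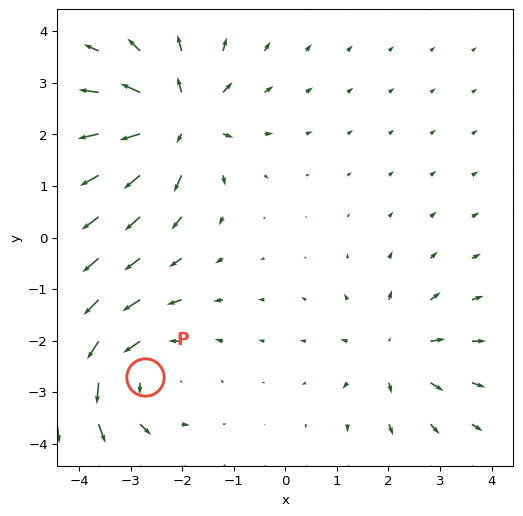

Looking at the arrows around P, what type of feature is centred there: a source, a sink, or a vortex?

vortex

At P (-2.7, -2.7) the arrows circulate counterclockwise. Divergence ≈0, curl about +4 — near-zero divergence with nonzero curl is a vortex.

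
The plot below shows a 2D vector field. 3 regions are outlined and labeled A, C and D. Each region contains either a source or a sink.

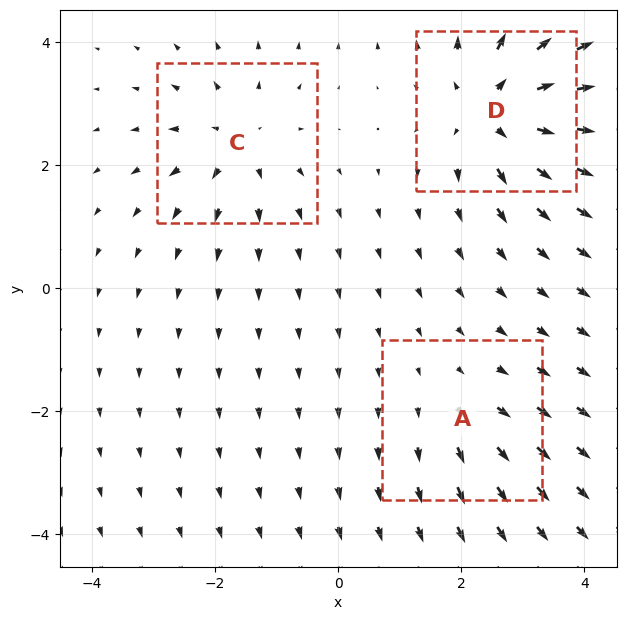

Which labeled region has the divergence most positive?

D

Divergence at each region's feature centre — A: about +2, C: about +4, D: about +5. Region D is most positive.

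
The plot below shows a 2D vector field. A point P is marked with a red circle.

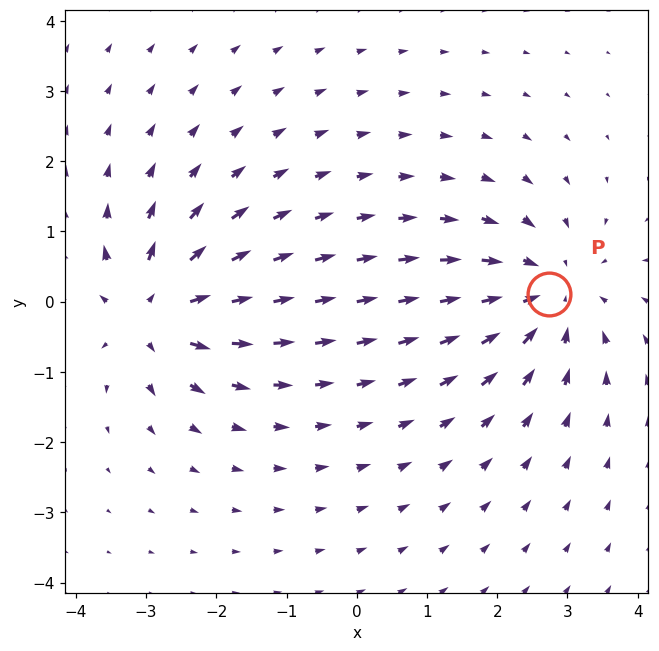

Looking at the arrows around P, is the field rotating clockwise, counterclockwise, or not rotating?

not rotating

Near P at (2.7, 0.1) the arrows show no circulation. The curl there is ≈0.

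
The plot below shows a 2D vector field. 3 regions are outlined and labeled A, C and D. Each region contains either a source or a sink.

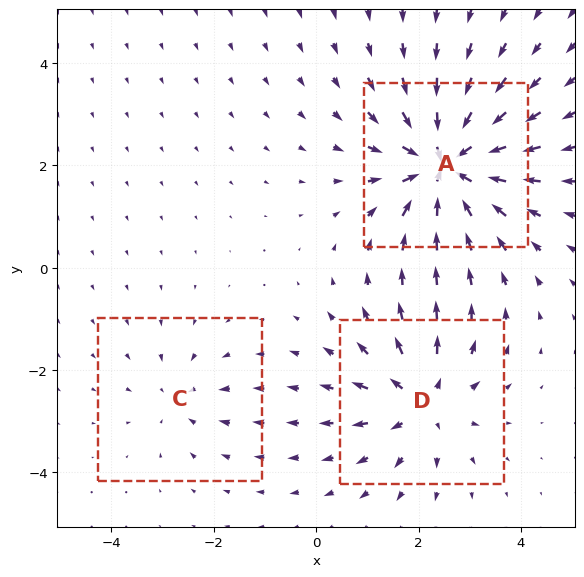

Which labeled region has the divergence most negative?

Divergence at each region's feature centre — A: about -6, C: about -2, D: about +4. Region A is most negative.

A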